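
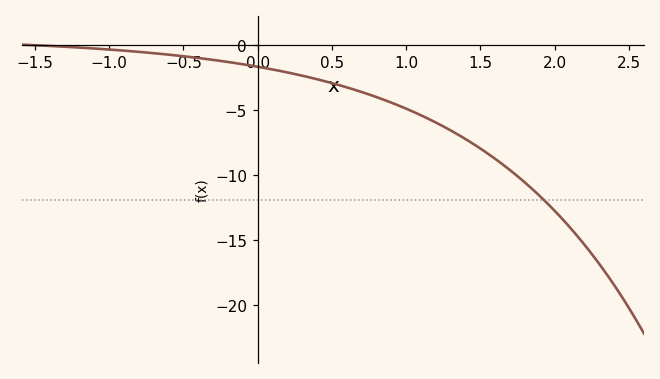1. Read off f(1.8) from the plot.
-10.5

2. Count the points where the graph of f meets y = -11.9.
1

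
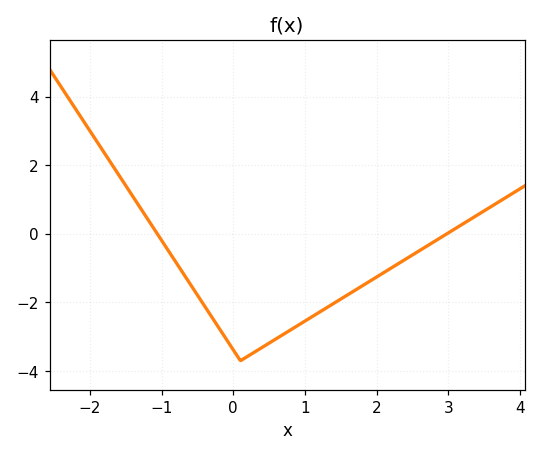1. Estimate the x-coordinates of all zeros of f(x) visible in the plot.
-1.06, 2.98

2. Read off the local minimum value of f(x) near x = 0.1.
-3.7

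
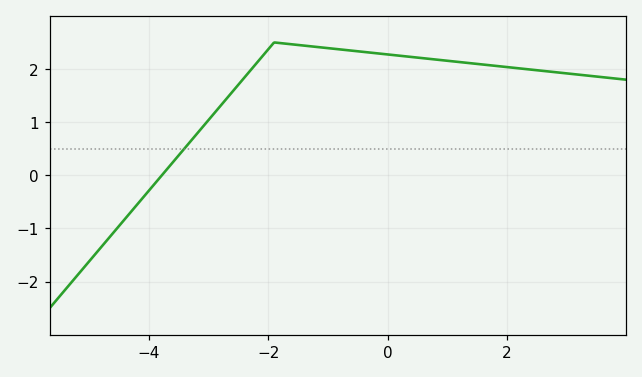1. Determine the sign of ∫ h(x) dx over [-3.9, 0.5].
positive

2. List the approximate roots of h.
-3.78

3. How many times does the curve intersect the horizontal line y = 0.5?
1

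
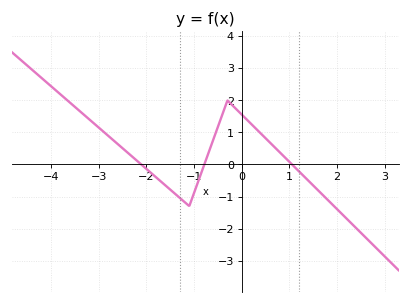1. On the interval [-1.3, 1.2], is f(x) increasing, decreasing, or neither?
neither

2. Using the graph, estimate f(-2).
-0.1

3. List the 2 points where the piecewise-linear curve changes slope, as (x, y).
(-1.1, -1.3); (-0.3, 2)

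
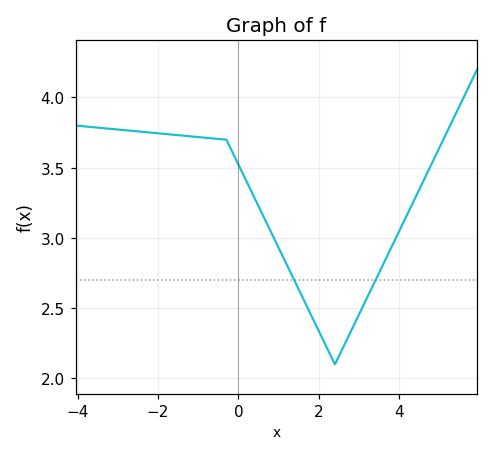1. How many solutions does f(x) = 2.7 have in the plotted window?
2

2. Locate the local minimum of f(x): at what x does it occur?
2.4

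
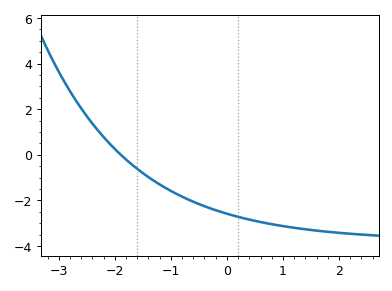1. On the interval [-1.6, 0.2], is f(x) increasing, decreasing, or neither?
decreasing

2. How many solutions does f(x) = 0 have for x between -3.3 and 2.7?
1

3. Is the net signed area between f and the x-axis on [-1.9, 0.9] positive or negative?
negative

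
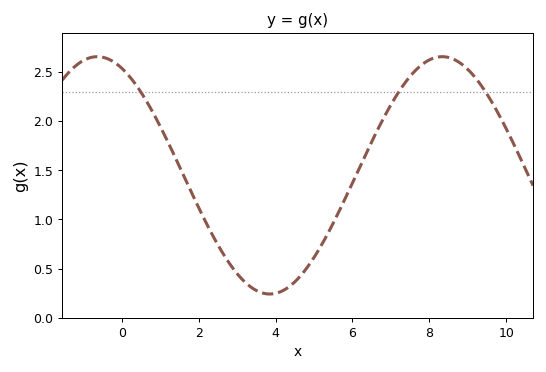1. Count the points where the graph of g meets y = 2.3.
3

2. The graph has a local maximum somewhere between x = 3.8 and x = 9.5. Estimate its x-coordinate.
8.4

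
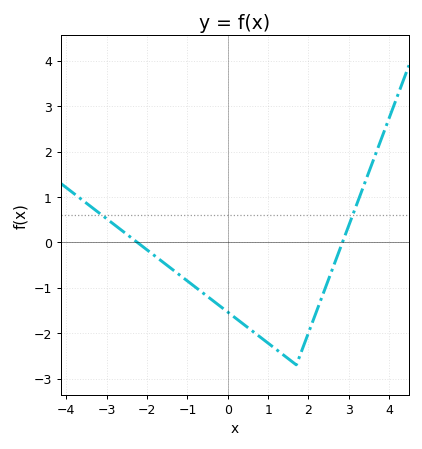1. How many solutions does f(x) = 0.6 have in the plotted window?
2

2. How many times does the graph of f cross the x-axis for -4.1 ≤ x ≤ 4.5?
2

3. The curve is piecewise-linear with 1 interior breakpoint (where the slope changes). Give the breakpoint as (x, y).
(1.7, -2.7)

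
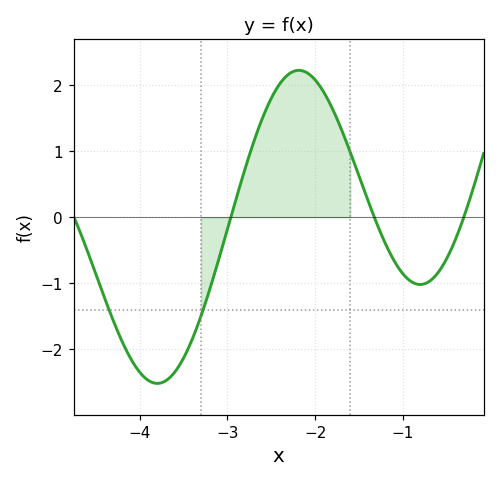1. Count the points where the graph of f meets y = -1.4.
2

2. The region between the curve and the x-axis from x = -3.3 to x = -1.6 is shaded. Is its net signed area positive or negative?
positive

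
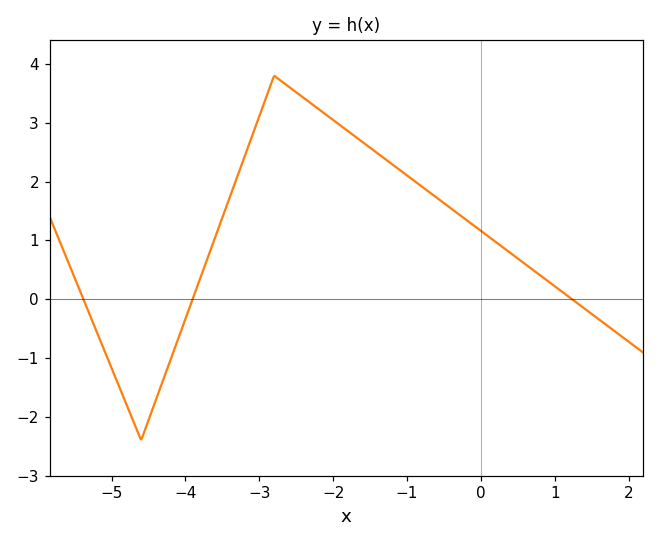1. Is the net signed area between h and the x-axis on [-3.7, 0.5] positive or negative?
positive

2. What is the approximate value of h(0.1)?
1.07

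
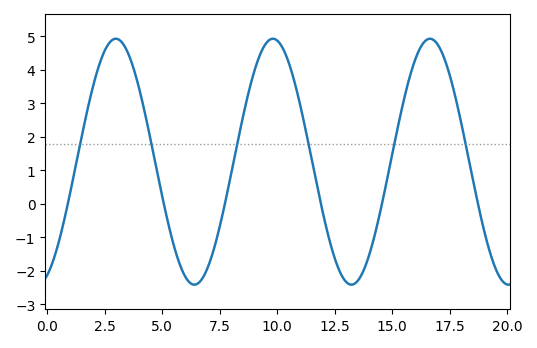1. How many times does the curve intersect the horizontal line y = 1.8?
6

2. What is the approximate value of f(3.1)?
4.91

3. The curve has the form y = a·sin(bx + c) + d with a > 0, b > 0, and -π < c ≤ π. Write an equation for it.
y = 3.67sin(0.92x - 1.17) + 1.26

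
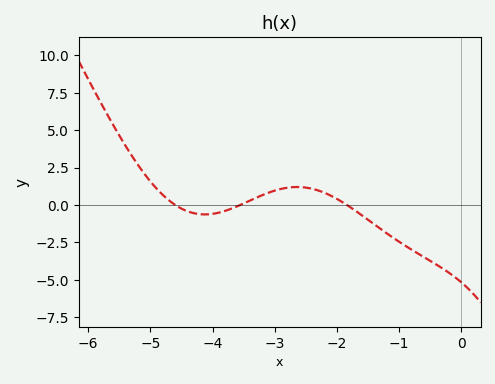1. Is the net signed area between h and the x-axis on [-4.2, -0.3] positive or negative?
negative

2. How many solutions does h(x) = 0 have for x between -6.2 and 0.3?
3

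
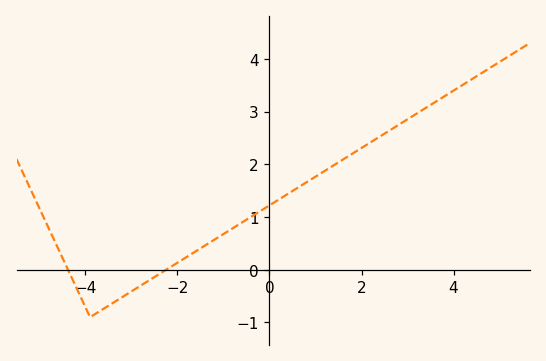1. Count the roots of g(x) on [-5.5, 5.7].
2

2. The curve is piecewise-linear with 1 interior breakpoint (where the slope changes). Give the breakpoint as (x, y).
(-3.9, -0.9)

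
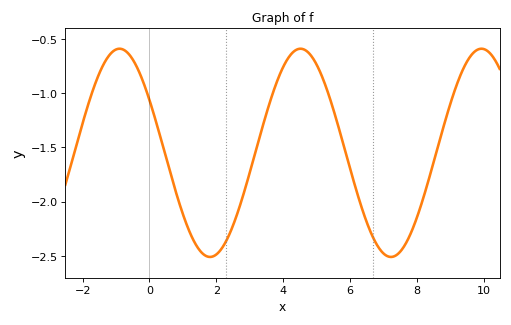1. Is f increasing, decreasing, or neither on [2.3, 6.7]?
neither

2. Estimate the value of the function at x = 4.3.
-0.621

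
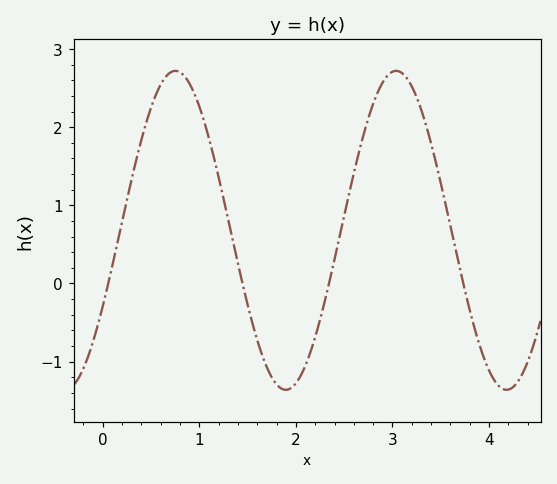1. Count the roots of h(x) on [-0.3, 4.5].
4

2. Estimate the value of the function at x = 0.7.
2.7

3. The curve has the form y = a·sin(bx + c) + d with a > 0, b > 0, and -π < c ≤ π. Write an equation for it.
y = 2.04sin(2.75x - 0.5) + 0.68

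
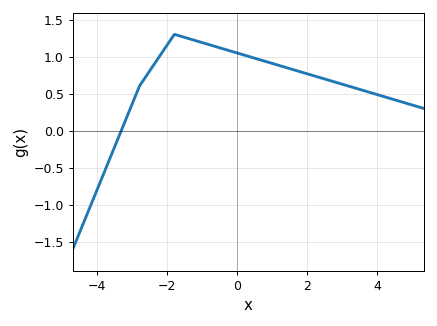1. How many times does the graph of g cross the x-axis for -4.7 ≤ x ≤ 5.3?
1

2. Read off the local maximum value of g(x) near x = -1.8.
1.3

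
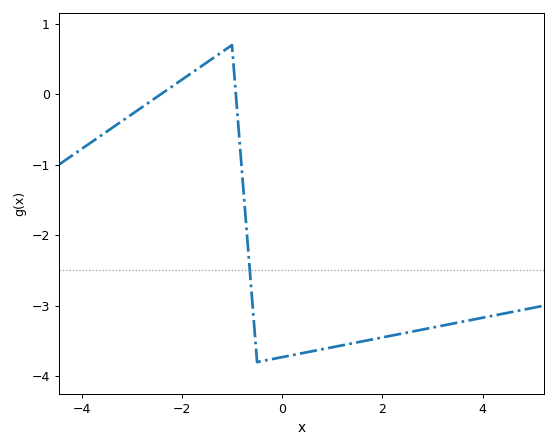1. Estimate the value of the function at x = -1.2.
0.6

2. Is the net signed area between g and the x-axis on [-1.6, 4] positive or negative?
negative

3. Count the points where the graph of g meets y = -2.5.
1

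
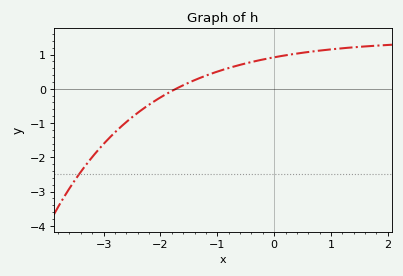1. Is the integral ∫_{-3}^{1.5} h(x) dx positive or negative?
positive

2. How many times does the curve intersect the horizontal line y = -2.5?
1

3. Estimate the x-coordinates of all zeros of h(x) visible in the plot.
-1.7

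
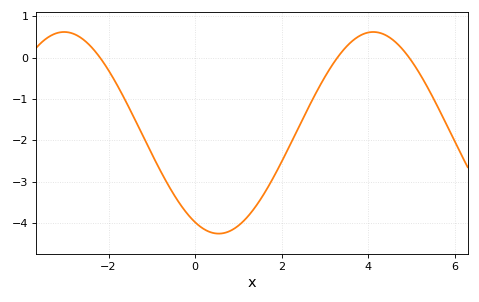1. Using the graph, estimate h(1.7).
-3.1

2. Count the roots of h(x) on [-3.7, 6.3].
3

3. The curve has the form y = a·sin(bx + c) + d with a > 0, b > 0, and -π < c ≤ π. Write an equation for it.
y = 2.44sin(0.88x - 2) - 1.82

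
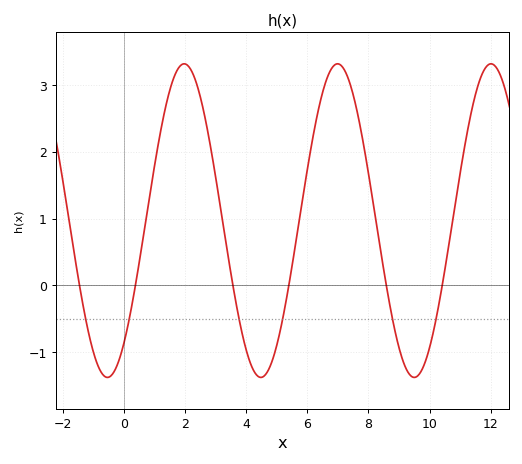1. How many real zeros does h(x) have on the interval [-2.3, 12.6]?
6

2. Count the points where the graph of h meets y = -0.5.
6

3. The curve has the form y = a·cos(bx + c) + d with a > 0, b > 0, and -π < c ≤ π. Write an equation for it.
y = 2.35cos(1.25x - 2.45) + 0.97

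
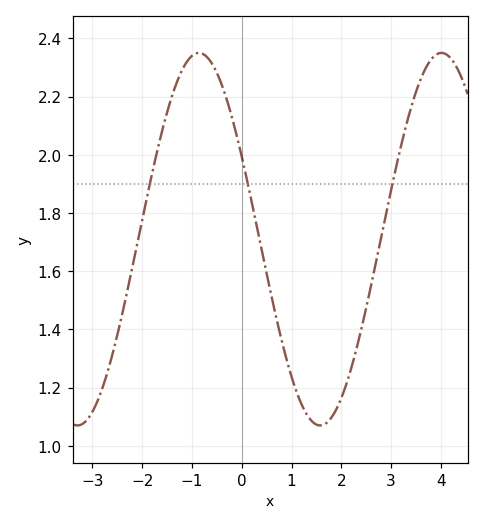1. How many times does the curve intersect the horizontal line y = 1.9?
3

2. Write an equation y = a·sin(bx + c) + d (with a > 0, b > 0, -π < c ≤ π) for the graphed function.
y = 0.64sin(1.3x + 2.7) + 1.71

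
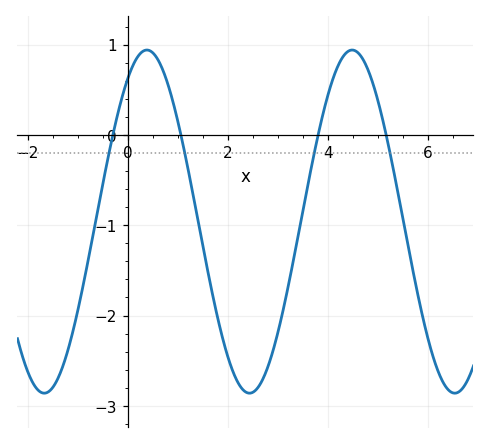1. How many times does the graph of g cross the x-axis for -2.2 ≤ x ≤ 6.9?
4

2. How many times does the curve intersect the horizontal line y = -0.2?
4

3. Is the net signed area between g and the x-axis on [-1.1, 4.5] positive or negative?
negative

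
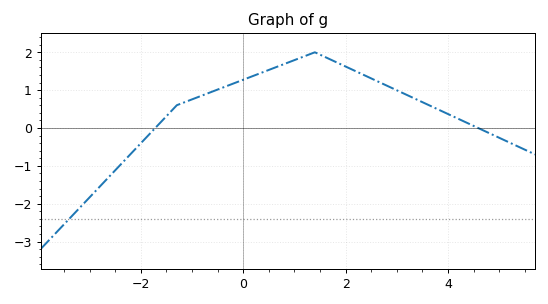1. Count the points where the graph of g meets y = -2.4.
1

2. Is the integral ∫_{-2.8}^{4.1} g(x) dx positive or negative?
positive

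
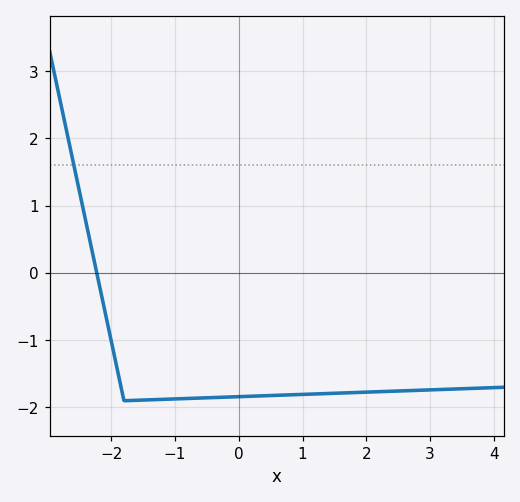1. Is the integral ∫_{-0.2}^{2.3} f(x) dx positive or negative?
negative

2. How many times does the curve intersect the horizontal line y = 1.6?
1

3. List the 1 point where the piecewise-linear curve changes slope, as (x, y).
(-1.8, -1.9)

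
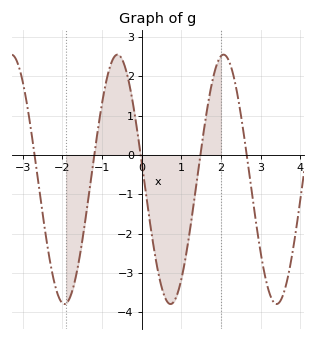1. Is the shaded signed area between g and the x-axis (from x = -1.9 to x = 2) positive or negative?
negative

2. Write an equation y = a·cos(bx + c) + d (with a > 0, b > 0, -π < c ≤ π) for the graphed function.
y = 3.17cos(2.35x + 1.43) - 0.62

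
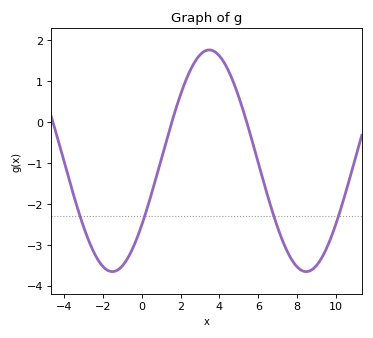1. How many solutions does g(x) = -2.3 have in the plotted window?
4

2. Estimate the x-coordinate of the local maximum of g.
3.48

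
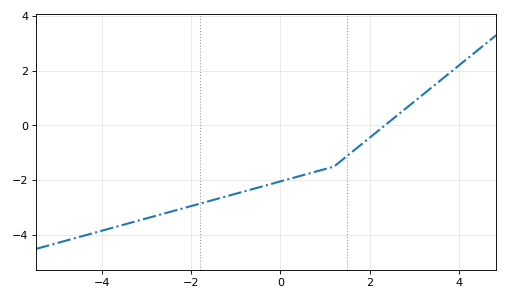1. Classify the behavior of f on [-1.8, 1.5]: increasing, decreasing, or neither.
increasing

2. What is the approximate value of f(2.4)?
0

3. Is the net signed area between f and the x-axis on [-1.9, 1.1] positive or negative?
negative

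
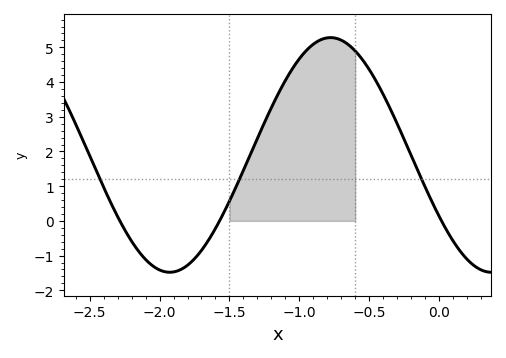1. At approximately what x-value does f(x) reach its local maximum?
-0.8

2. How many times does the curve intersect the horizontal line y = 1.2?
3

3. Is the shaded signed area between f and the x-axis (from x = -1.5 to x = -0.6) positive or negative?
positive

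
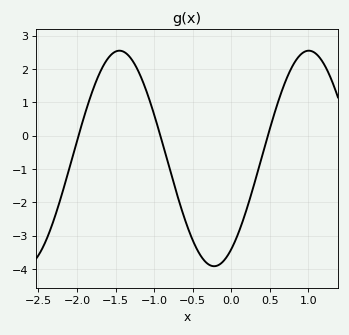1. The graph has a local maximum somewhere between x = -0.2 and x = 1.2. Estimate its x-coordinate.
1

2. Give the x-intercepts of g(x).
-1.98, -0.92, 0.473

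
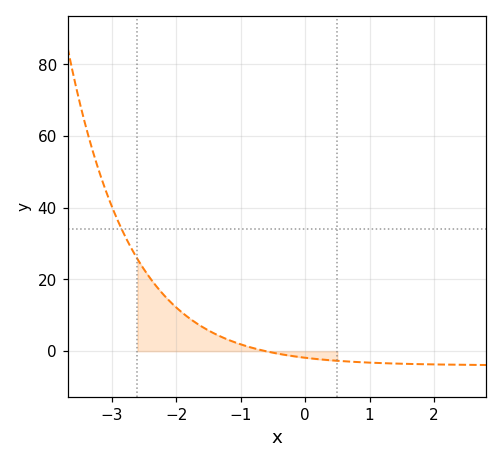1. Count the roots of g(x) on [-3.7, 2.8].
1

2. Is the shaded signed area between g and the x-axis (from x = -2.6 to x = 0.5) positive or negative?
positive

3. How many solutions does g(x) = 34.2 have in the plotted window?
1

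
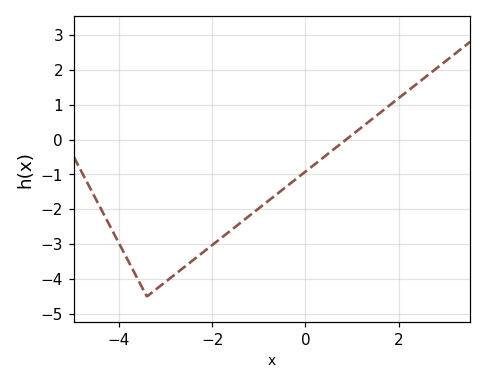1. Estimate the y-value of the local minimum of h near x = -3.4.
-4.5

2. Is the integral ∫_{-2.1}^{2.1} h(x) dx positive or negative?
negative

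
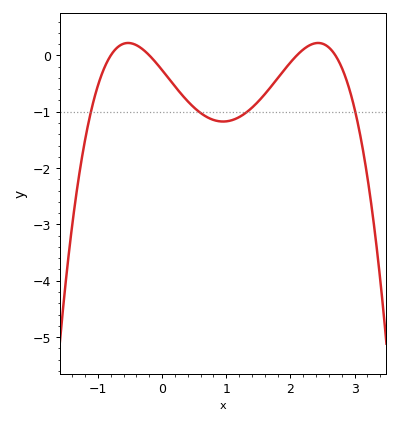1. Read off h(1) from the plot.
-1.17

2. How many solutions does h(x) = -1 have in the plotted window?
4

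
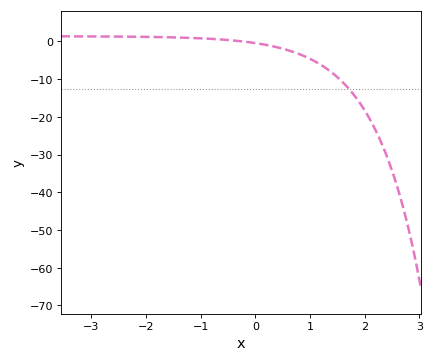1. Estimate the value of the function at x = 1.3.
-7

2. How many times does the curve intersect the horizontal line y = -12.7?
1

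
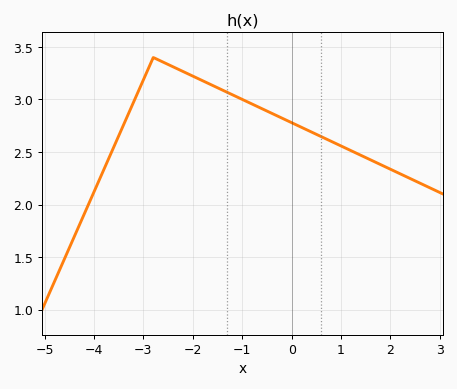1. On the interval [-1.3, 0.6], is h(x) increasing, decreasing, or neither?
decreasing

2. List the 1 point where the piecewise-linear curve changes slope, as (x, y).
(-2.8, 3.4)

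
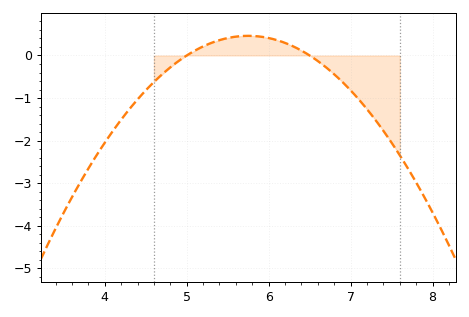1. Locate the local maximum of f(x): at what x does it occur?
5.75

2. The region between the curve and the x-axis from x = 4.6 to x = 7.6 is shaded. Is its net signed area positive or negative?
negative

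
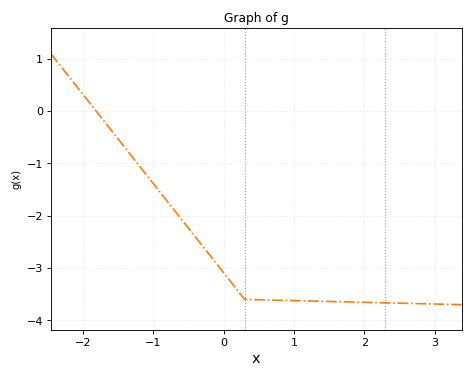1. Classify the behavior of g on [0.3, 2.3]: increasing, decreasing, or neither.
decreasing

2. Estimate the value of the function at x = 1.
-3.62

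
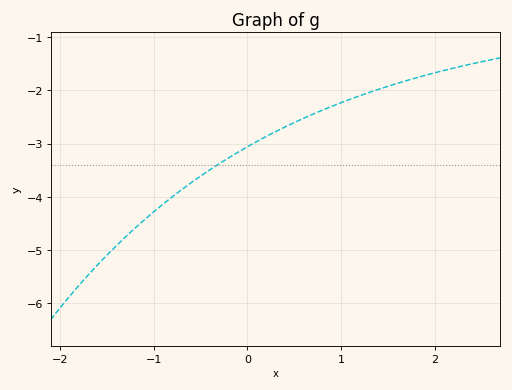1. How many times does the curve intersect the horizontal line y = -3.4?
1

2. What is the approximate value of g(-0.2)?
-3.27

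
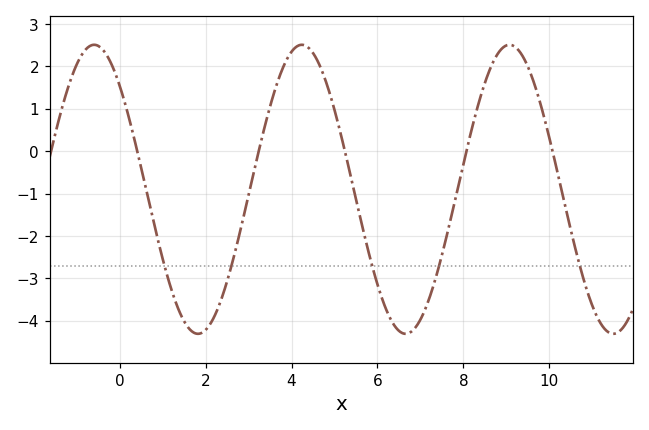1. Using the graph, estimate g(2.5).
-3.07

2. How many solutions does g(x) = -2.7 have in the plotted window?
5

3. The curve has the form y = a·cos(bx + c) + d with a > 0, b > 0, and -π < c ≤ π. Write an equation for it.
y = 3.41cos(1.3x + 0.772) - 0.9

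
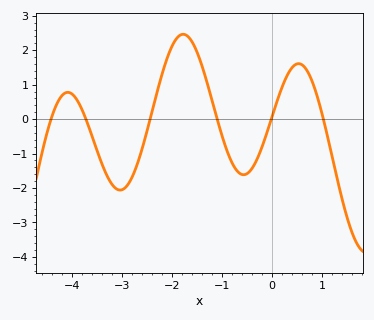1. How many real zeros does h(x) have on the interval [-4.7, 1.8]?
6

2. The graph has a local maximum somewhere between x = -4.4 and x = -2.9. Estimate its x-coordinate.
-4.09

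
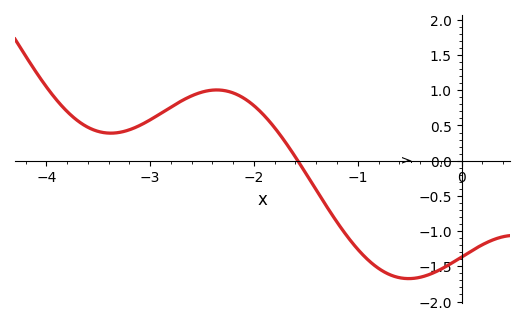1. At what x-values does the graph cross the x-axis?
-1.58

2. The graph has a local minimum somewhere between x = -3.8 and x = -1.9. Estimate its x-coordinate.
-3.38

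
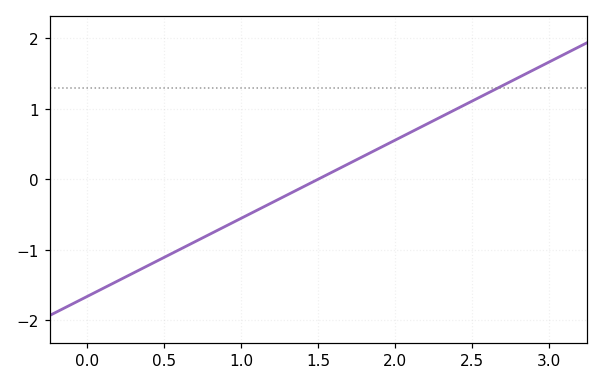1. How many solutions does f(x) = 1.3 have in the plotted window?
1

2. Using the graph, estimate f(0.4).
-1.2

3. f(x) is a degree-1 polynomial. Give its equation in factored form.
y = 1.11(x - 1.5)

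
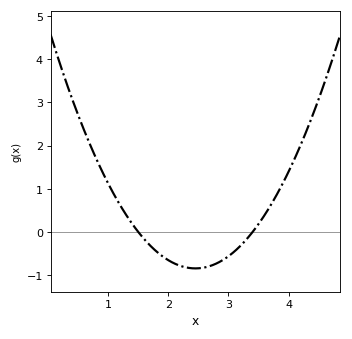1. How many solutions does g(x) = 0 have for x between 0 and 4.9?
2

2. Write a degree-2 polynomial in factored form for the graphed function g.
y = 0.93(x - 1.5)(x - 3.4)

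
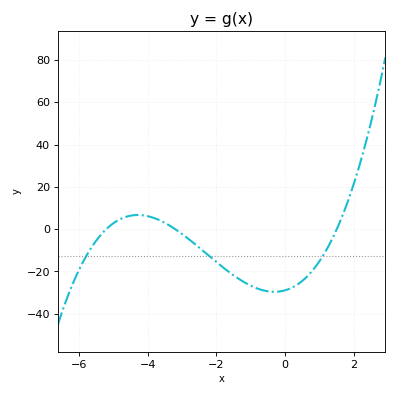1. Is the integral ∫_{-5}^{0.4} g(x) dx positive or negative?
negative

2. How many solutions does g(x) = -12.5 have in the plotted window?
3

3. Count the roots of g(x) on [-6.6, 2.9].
3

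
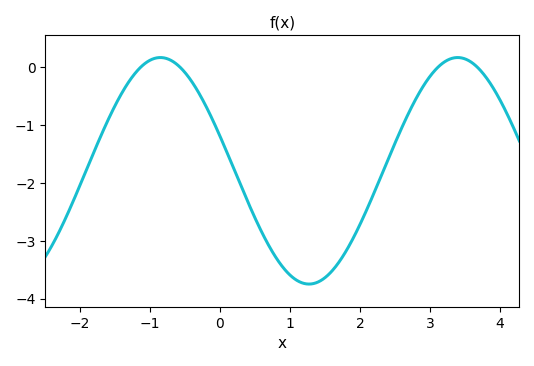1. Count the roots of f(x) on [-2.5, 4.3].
4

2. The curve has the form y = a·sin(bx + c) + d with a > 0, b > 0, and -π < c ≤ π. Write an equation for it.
y = 1.96sin(1.5x + 2.8) - 1.79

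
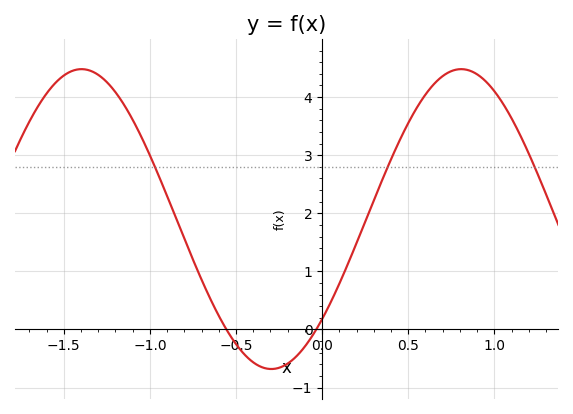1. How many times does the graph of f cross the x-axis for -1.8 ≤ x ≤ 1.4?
2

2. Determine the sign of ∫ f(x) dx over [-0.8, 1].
positive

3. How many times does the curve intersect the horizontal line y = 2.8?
3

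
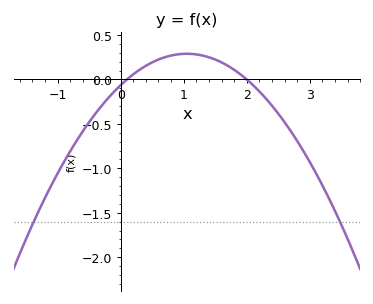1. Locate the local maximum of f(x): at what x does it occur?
1.05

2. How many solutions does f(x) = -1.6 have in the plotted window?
2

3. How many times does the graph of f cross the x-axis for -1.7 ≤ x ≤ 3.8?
2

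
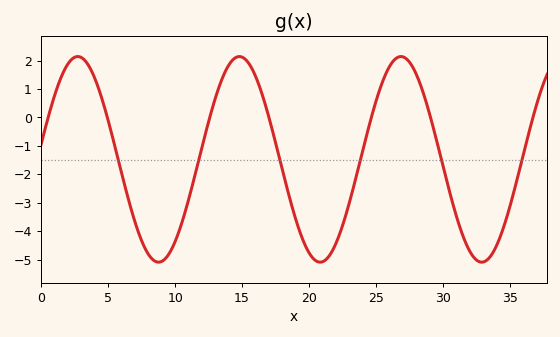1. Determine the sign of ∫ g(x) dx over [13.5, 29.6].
negative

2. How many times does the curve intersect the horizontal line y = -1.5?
6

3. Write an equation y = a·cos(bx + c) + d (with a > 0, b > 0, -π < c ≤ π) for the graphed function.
y = 3.61cos(0.52x - 1.4) - 1.47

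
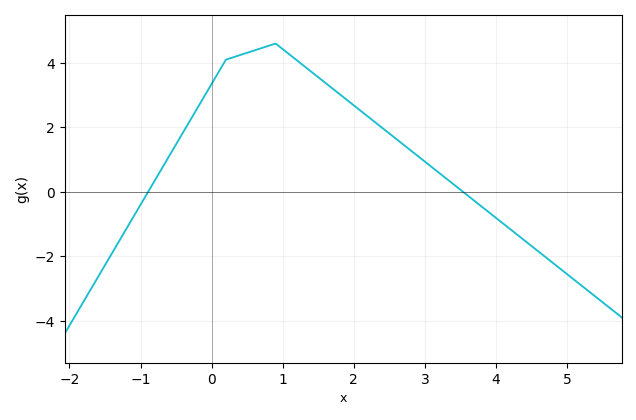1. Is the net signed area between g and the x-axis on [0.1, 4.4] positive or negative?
positive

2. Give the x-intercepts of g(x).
-0.894, 3.54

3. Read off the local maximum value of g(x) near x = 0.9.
4.6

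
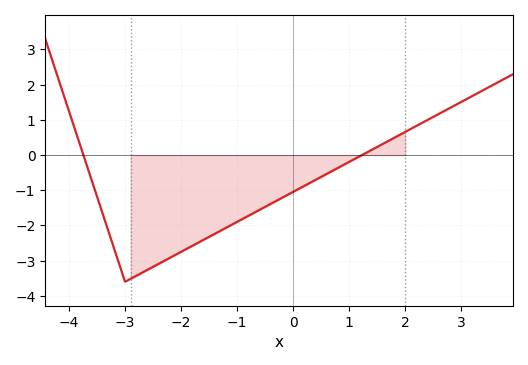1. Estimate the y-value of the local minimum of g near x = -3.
-3.6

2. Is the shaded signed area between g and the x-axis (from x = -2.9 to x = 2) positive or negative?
negative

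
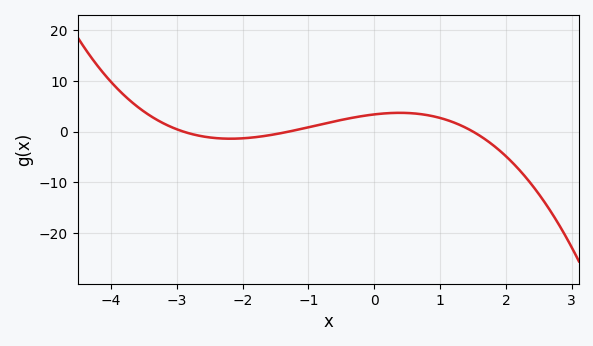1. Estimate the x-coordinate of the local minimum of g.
-2.19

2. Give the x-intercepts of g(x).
-2.9, -1.3, 1.5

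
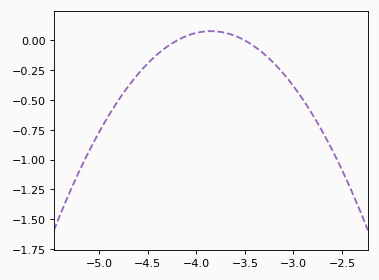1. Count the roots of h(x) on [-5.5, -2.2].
2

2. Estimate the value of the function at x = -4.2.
0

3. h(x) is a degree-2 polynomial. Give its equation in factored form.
y = -0.64(x + 4.2)(x + 3.5)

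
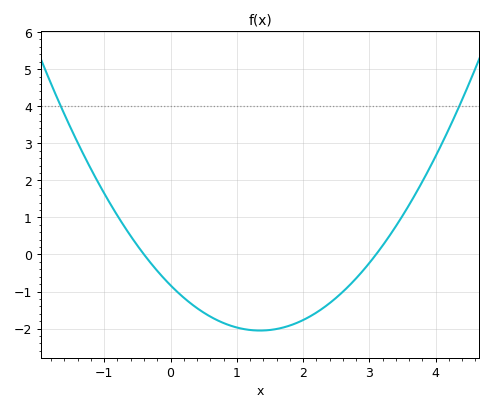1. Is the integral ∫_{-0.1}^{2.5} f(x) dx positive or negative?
negative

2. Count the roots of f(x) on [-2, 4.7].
2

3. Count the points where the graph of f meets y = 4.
2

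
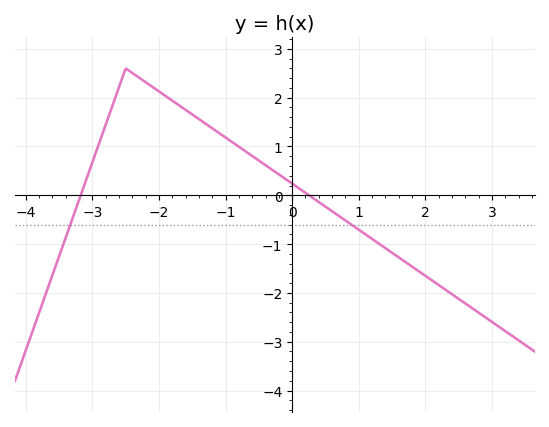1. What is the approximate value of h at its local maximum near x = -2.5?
2.6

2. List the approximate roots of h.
-3.17, 0.253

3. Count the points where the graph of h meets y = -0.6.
2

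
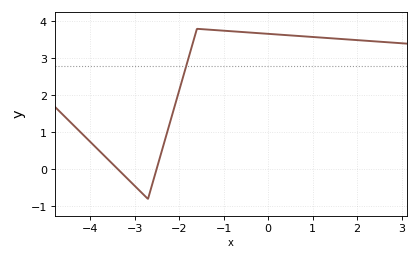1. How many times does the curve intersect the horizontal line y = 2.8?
1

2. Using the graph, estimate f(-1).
3.7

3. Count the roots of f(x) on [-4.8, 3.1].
2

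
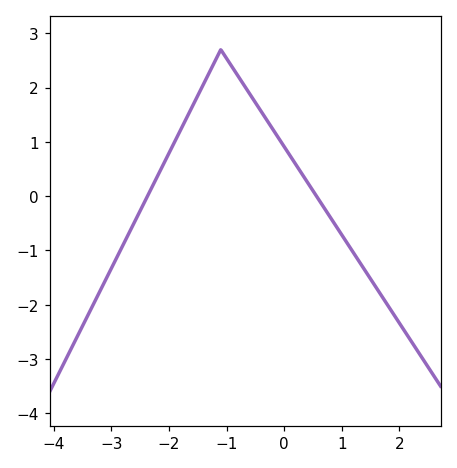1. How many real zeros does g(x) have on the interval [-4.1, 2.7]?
2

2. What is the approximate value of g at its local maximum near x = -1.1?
2.7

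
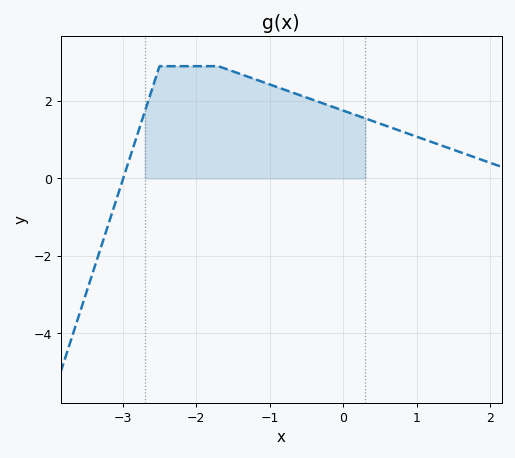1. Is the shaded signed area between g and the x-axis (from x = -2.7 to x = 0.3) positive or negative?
positive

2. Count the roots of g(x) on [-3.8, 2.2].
1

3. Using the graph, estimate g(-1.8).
2.8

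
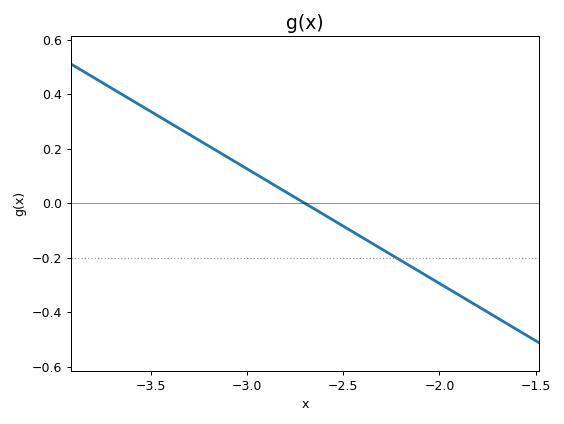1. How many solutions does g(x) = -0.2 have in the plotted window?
1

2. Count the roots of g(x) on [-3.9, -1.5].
1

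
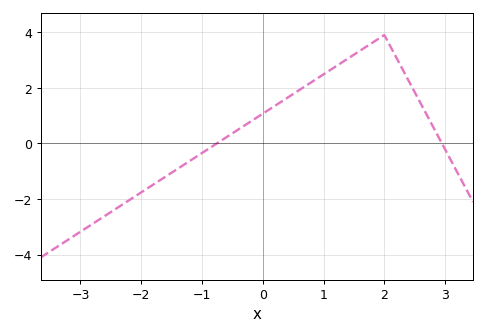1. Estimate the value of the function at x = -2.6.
-2.6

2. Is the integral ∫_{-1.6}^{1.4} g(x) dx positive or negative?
positive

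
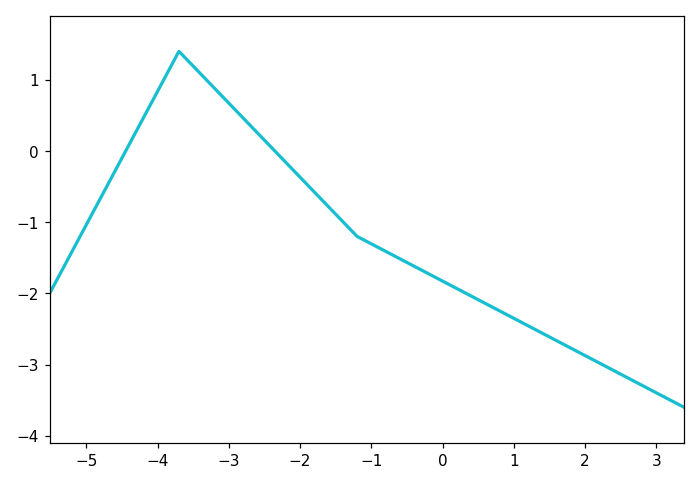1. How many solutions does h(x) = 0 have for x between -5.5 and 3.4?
2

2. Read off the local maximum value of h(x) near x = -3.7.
1.4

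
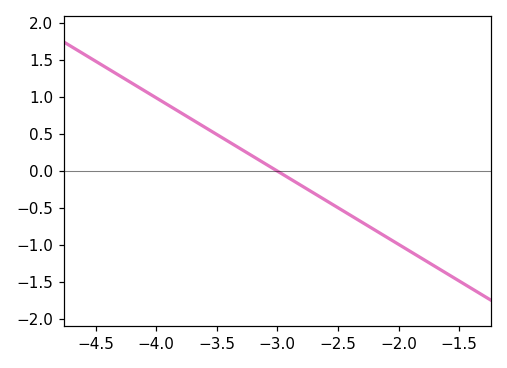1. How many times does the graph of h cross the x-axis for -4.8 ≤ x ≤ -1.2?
1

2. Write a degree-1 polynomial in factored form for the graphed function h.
y = -0.99(x + 3)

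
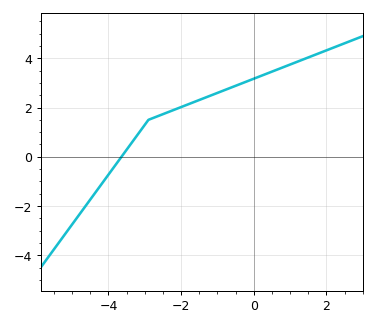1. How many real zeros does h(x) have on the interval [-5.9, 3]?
1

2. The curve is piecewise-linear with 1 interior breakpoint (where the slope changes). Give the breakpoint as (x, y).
(-2.9, 1.5)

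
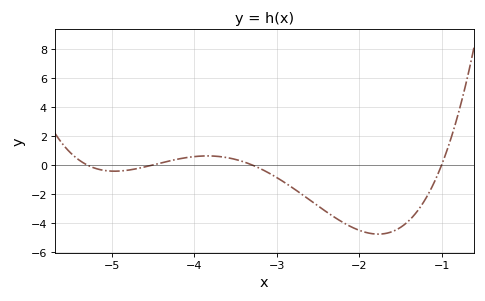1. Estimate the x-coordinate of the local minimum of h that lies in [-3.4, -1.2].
-1.8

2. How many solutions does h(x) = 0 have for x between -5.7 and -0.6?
4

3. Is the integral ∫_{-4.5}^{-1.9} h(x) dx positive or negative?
negative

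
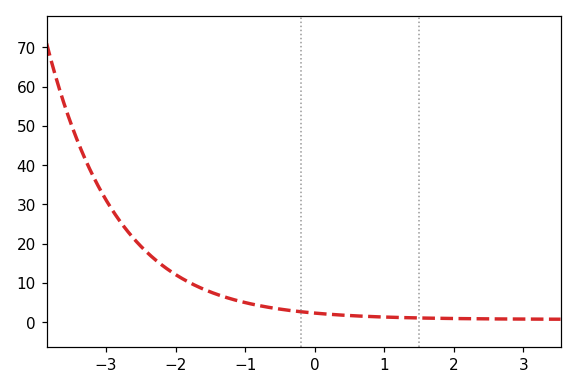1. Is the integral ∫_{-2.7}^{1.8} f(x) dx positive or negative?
positive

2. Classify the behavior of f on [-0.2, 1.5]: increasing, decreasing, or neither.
decreasing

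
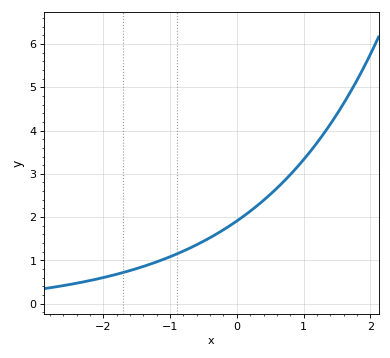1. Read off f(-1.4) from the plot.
0.86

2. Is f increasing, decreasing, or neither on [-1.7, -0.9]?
increasing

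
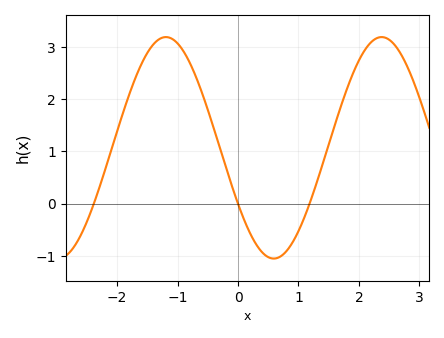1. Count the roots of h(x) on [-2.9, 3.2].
3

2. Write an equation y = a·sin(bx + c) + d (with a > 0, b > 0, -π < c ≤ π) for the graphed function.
y = 2.12sin(1.76x - 2.61) + 1.07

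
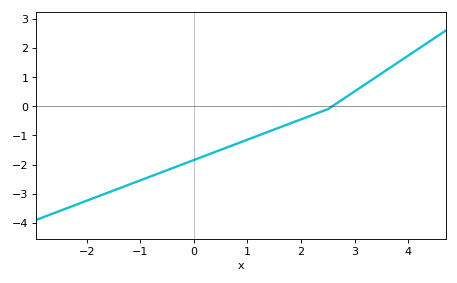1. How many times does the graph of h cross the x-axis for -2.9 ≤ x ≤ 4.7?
1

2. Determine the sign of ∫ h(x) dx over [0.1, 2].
negative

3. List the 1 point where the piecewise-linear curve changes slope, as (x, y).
(2.5, -0.1)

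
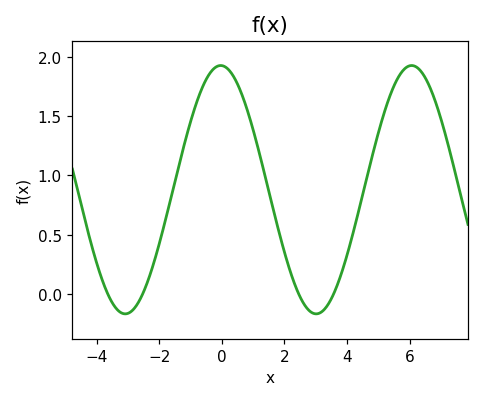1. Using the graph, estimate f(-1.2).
1.26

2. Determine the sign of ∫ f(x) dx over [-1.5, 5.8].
positive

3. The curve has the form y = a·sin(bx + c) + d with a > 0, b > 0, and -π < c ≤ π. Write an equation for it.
y = 1.05sin(1.03x + 1.61) + 0.88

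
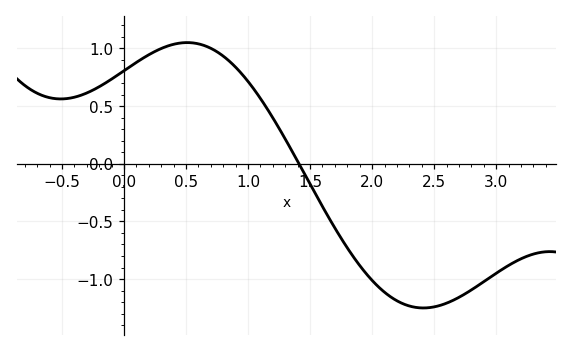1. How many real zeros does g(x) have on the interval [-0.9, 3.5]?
1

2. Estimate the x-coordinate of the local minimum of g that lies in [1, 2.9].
2.4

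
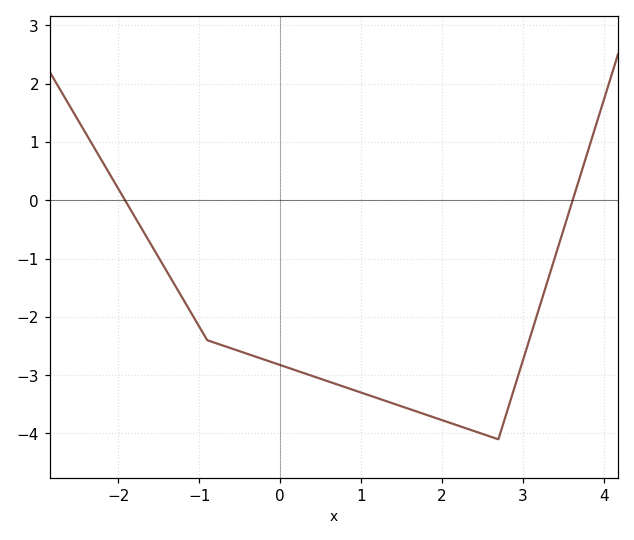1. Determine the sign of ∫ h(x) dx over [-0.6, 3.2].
negative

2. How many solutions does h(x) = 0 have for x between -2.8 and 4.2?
2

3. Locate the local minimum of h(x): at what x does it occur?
2.7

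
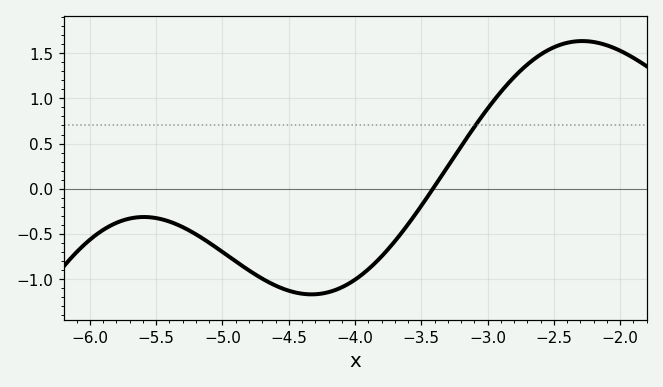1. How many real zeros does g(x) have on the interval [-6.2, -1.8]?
1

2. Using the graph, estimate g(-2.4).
1.62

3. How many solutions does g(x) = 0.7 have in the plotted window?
1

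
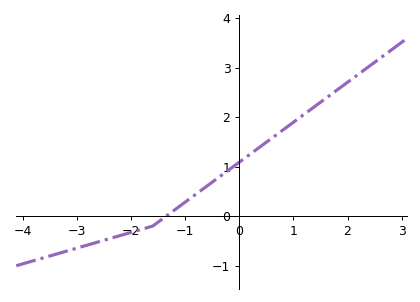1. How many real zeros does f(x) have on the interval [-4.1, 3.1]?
1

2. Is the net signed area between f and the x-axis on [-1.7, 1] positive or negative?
positive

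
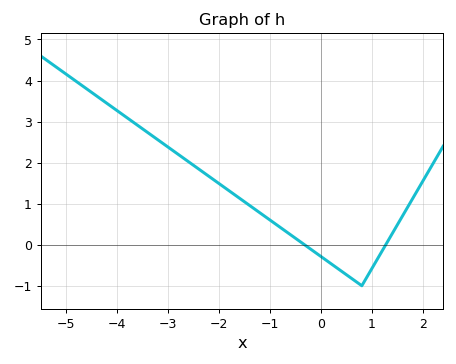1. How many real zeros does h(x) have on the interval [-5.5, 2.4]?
2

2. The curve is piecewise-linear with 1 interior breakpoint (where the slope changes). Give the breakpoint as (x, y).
(0.8, -1)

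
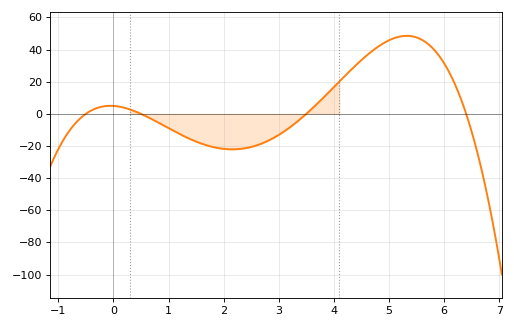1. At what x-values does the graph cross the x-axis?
-0.5, 0.5, 3.5, 6.4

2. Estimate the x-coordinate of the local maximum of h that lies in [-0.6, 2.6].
-0.053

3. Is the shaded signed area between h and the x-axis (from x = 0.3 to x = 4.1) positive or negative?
negative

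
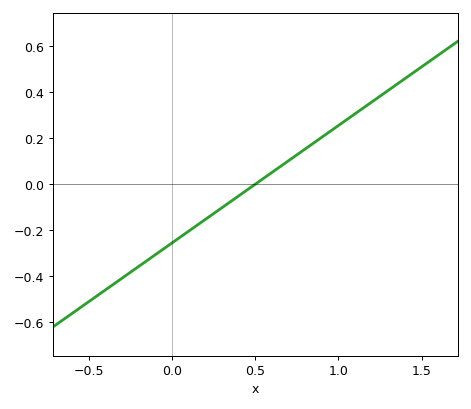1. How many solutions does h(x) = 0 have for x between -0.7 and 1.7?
1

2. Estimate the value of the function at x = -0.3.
-0.4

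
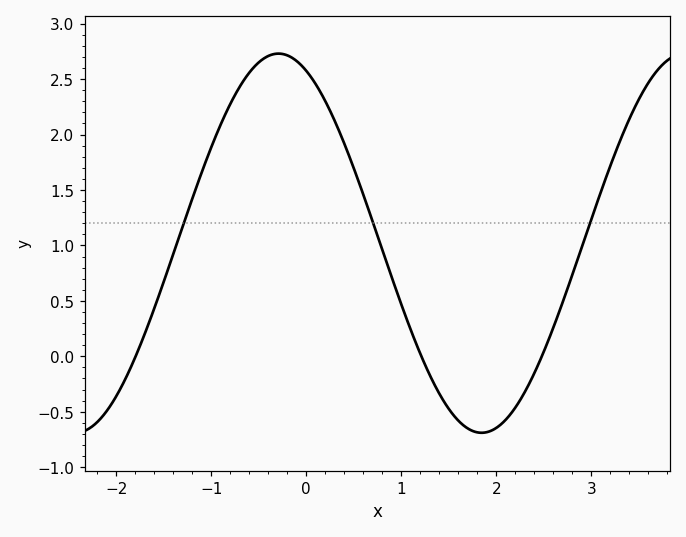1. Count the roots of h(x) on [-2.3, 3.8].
3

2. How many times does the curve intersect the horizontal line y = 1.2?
3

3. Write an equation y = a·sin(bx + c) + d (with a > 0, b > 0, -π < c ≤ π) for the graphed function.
y = 1.71sin(1.5x + 2) + 1.02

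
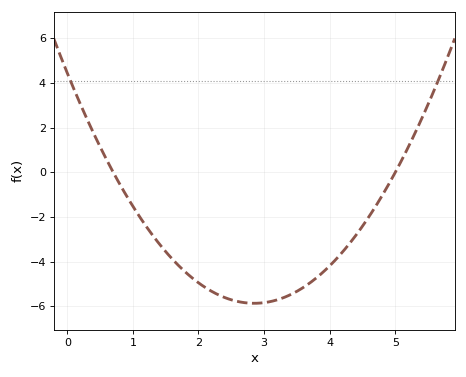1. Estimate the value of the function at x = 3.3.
-5.6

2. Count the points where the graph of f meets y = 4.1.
2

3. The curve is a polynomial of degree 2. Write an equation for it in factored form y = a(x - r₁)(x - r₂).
y = 1.27(x - 0.7)(x - 5)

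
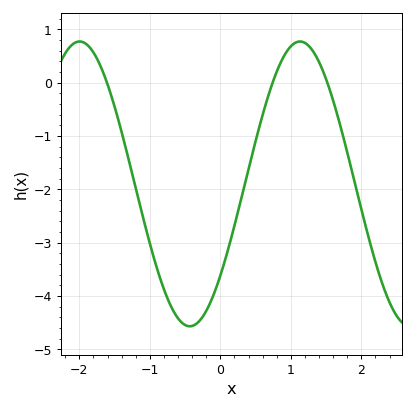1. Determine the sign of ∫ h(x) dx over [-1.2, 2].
negative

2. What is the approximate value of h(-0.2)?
-4.28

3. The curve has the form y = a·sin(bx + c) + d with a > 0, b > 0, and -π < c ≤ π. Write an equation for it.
y = 2.67sin(2.01x - 0.7) - 1.9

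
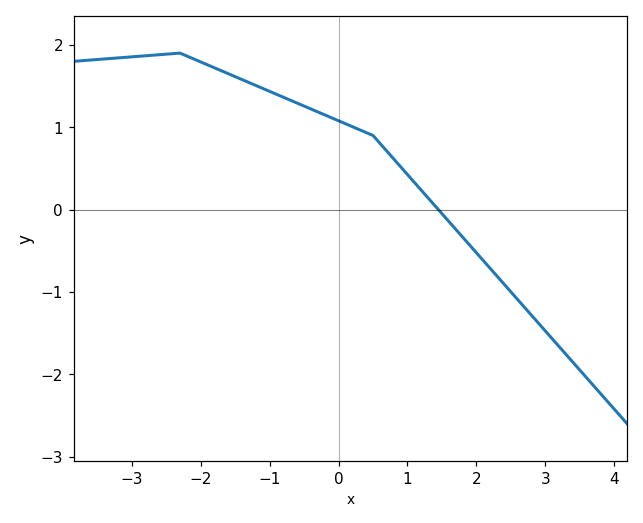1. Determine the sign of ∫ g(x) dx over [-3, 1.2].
positive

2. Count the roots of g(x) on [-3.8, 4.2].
1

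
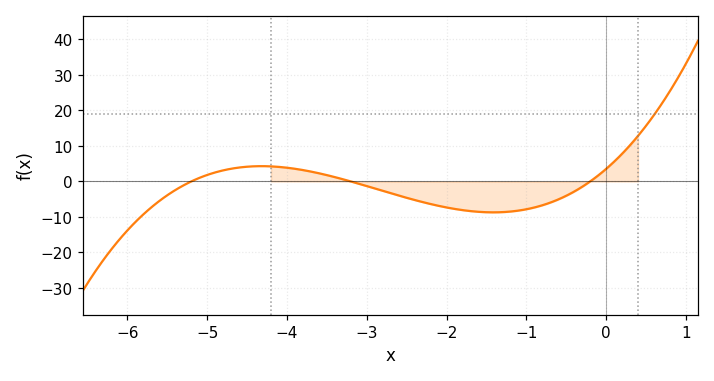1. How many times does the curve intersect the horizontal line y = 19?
1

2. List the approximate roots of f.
-5.2, -3.2, -0.2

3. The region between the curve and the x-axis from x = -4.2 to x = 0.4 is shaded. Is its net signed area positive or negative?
negative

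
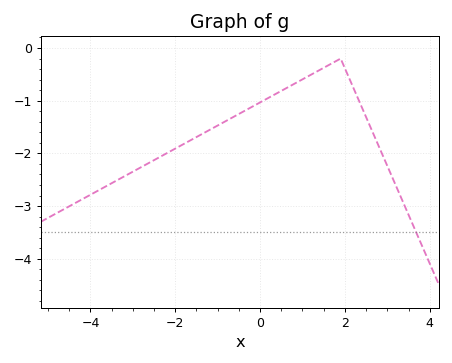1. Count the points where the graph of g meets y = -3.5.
1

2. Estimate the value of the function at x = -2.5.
-2.1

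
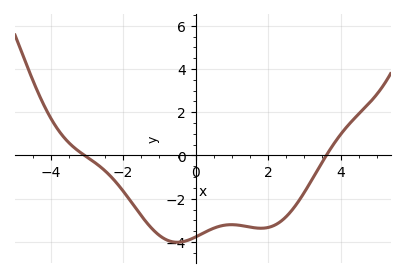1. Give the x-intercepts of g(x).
-3, 3.6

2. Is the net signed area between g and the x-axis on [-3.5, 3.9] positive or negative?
negative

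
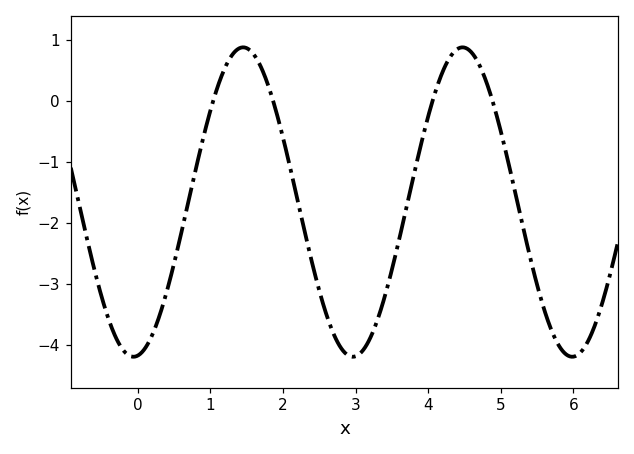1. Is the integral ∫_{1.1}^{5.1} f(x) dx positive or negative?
negative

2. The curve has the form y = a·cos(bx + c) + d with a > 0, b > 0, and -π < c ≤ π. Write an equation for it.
y = 2.54cos(2.08x - 3.02) - 1.66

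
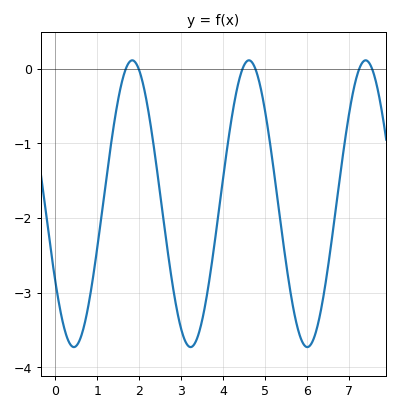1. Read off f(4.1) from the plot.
-1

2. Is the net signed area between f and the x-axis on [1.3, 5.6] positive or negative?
negative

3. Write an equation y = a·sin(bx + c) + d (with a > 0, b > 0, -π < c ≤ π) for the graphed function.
y = 1.92sin(2.3x - 2.6) - 1.81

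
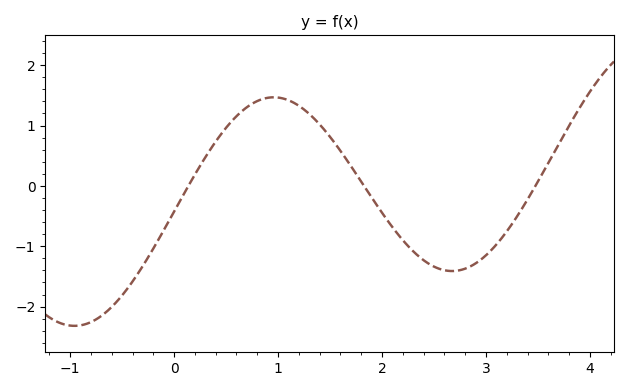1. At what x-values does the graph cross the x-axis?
0.137, 1.83, 3.48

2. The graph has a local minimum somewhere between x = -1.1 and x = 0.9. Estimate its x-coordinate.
-0.958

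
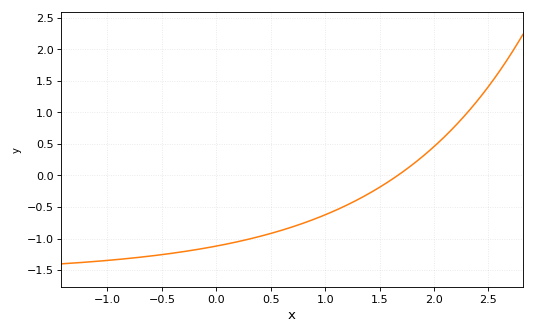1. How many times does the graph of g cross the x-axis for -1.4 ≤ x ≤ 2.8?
1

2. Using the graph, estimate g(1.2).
-0.469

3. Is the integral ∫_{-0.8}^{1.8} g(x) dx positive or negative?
negative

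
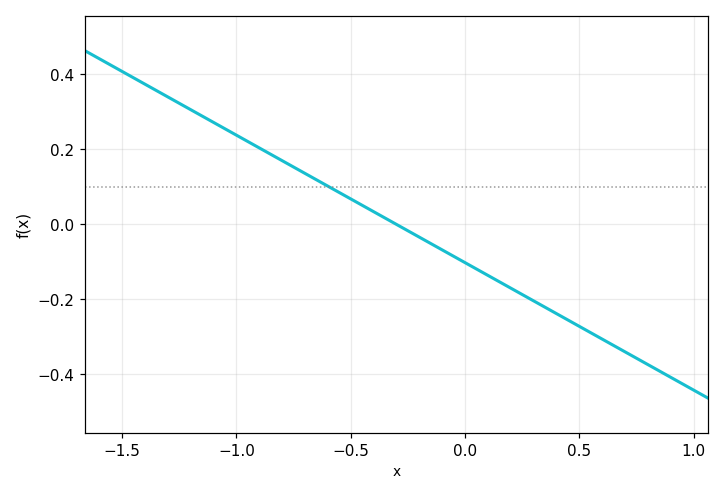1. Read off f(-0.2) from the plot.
-0.04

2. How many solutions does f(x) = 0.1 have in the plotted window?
1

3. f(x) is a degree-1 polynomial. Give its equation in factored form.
y = -0.34(x + 0.3)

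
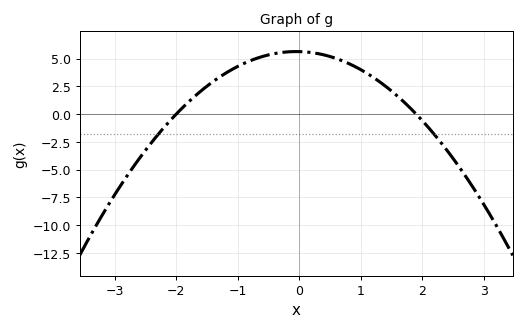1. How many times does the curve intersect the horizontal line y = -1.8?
2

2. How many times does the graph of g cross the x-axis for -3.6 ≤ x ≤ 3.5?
2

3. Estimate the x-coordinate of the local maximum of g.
0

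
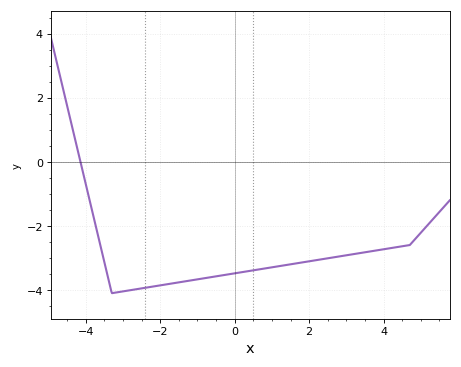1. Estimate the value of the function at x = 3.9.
-2.8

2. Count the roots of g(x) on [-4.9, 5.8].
1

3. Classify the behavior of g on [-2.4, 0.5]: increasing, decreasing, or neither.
increasing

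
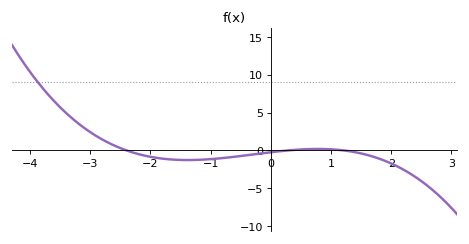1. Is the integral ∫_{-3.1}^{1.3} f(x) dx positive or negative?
negative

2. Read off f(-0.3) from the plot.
-0.548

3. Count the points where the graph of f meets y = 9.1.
1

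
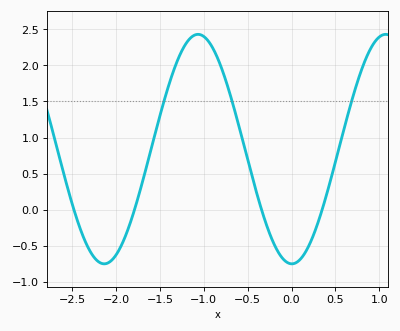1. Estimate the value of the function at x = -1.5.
1.3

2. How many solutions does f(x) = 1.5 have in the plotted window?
3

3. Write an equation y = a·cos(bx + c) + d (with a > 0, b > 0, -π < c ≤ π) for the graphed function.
y = 1.59cos(2.9x + 3.1) + 0.84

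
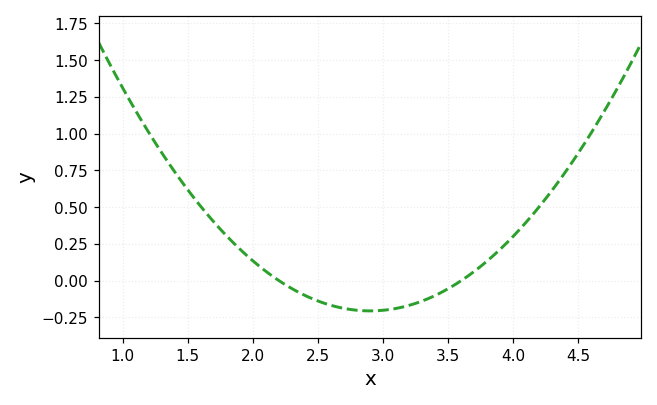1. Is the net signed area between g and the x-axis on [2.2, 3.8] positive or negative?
negative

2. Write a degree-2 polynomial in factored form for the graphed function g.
y = 0.42(x - 2.2)(x - 3.6)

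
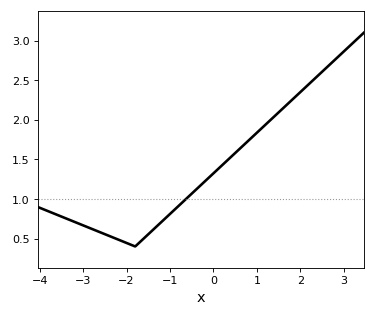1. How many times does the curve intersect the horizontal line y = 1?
1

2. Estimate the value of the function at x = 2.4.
2.55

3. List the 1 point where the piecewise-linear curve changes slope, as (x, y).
(-1.8, 0.4)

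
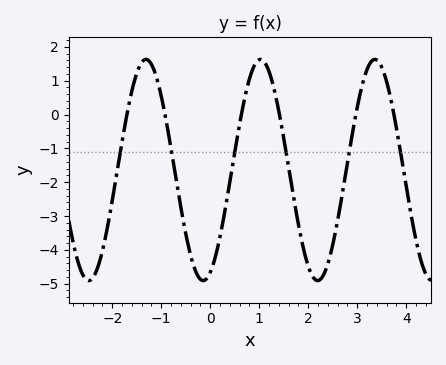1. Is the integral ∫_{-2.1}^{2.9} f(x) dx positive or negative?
negative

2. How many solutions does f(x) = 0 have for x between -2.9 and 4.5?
6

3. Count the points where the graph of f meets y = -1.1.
6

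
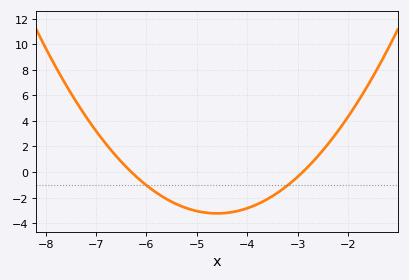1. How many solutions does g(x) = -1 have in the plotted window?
2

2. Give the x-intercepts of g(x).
-6.3, -2.9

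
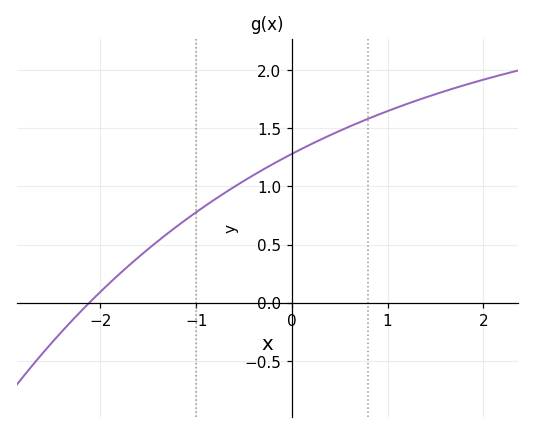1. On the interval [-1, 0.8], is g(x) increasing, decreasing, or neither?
increasing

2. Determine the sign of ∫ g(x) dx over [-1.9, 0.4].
positive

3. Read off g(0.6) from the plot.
1.5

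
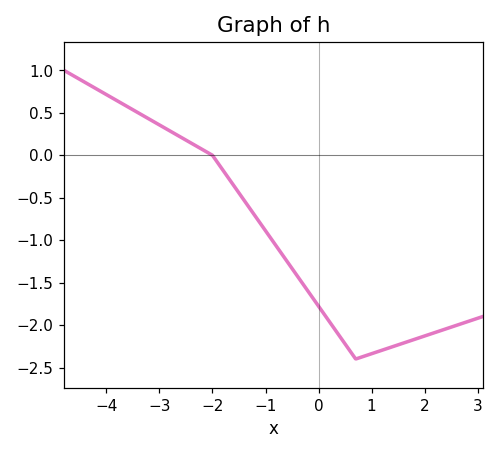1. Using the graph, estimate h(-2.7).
0.25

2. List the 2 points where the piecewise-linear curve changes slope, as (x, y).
(-2, 0); (0.7, -2.4)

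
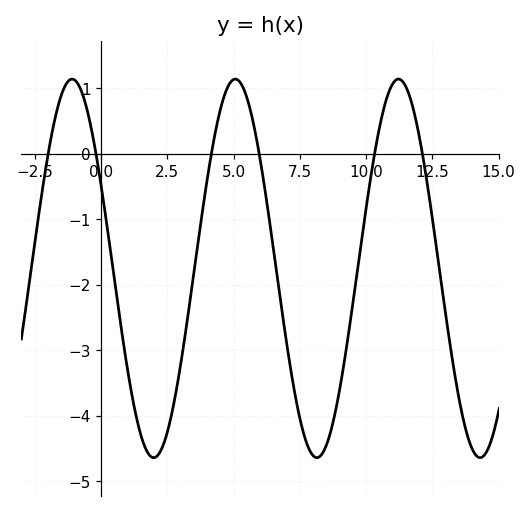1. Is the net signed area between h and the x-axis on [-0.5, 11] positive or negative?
negative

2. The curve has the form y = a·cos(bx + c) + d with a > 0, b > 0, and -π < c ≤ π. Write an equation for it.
y = 2.89cos(1.02x + 1.12) - 1.75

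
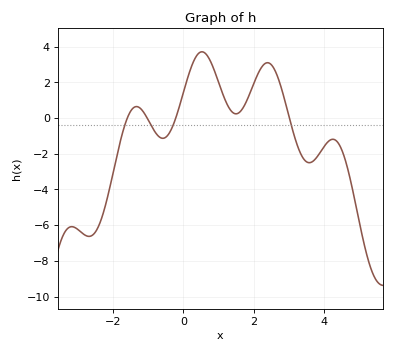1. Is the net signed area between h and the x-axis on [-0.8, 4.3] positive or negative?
positive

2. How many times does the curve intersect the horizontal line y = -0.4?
4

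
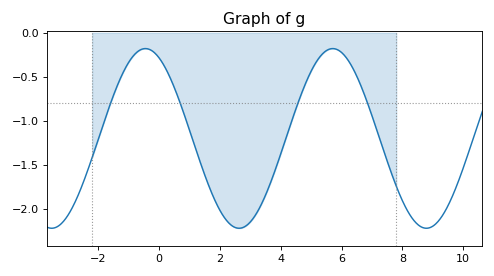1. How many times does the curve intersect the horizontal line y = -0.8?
4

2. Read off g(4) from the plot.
-1.37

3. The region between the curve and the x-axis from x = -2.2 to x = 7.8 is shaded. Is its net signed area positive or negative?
negative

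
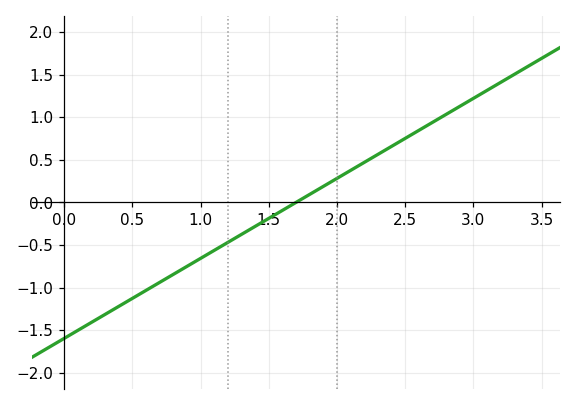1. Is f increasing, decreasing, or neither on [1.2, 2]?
increasing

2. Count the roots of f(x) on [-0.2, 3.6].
1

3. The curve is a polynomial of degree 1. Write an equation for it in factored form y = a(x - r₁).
y = 0.94(x - 1.7)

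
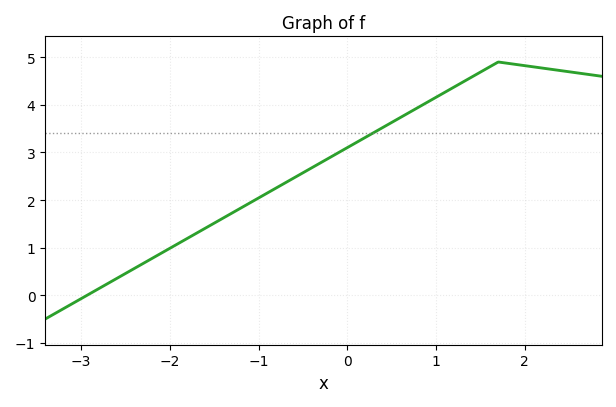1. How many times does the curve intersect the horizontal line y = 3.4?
1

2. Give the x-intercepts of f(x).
-2.93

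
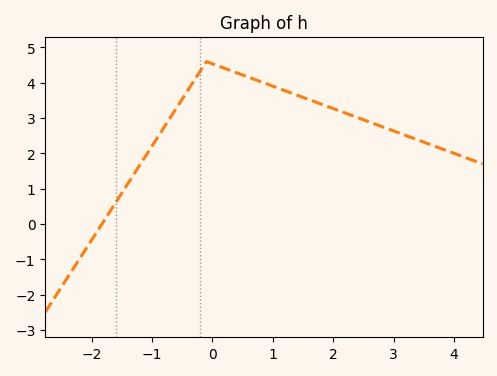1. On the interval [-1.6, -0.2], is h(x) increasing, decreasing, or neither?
increasing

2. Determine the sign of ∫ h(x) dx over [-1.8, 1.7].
positive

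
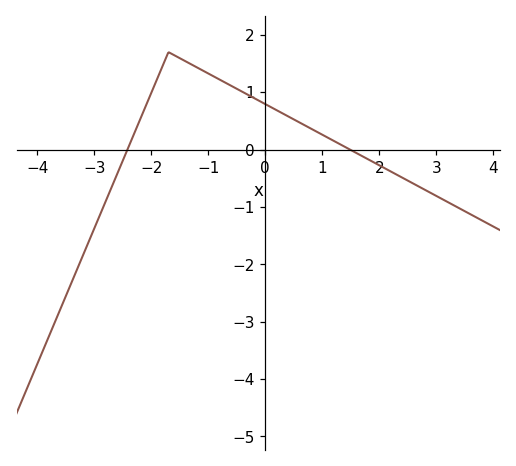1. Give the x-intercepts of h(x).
-2.42, 1.49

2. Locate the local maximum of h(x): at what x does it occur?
-1.7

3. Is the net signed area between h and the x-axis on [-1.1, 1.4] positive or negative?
positive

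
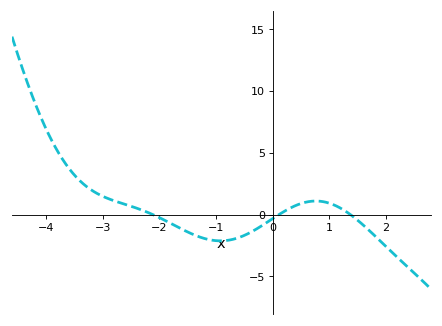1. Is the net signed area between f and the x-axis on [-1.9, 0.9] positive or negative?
negative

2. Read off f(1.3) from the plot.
0.219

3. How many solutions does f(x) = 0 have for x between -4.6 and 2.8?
3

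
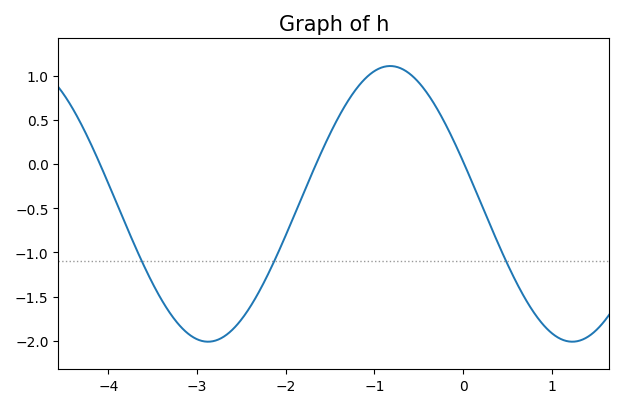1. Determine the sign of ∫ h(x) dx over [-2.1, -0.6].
positive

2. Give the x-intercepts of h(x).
-4.1, -1.7, 0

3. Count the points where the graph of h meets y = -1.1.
3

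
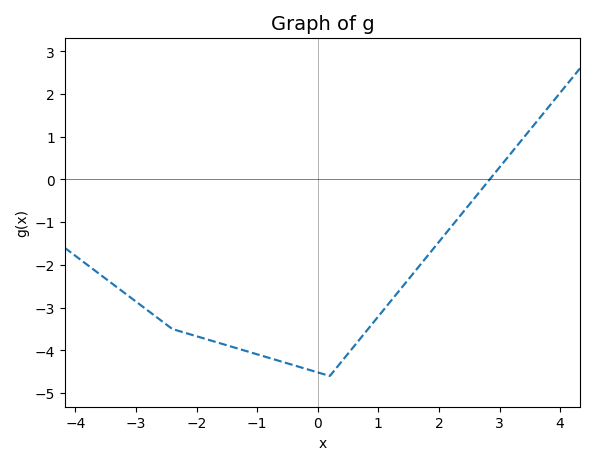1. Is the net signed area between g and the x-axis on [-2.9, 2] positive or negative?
negative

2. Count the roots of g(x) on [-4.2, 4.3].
1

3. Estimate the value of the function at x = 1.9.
-1.63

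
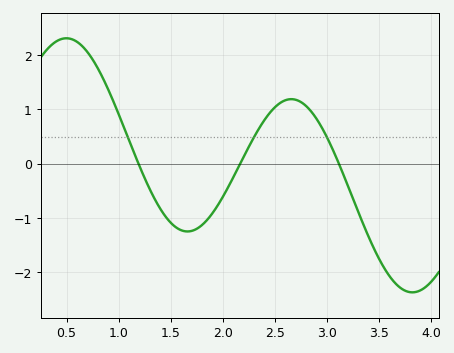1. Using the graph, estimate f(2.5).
1.04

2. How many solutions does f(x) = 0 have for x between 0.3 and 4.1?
3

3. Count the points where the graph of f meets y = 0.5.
3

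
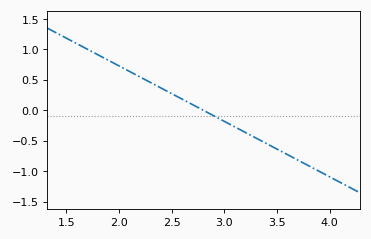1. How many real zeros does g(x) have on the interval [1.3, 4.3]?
1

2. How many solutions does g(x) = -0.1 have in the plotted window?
1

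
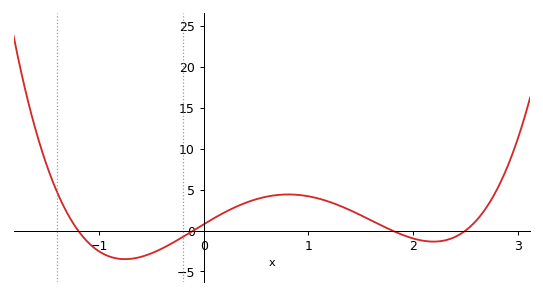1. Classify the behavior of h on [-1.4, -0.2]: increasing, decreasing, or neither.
neither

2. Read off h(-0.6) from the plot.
-3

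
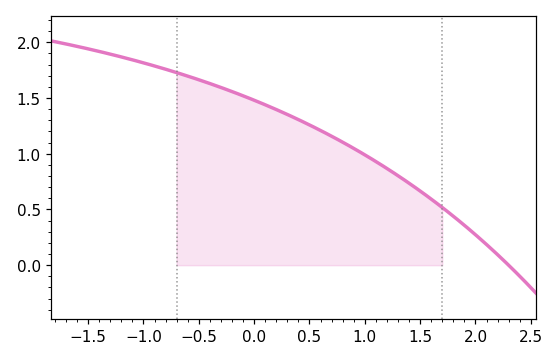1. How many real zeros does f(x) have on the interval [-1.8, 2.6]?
1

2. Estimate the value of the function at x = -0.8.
1.76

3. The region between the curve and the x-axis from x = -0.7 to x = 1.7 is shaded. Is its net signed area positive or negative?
positive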